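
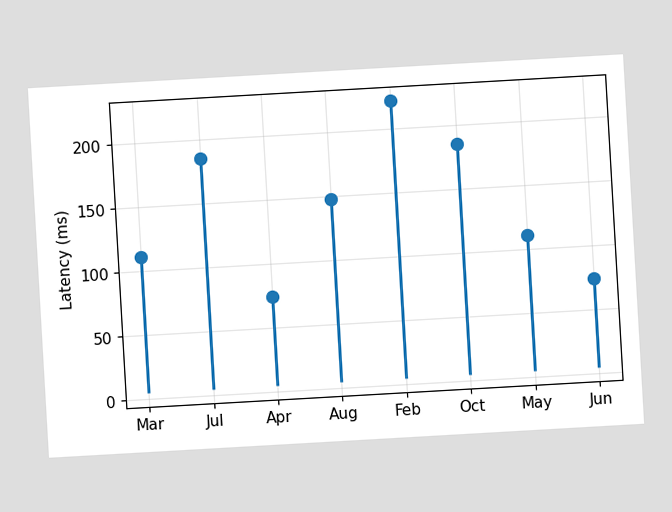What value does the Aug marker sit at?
The chart is tilted about 3° counter-clockwise. The Aug marker sits at 148ms.

148ms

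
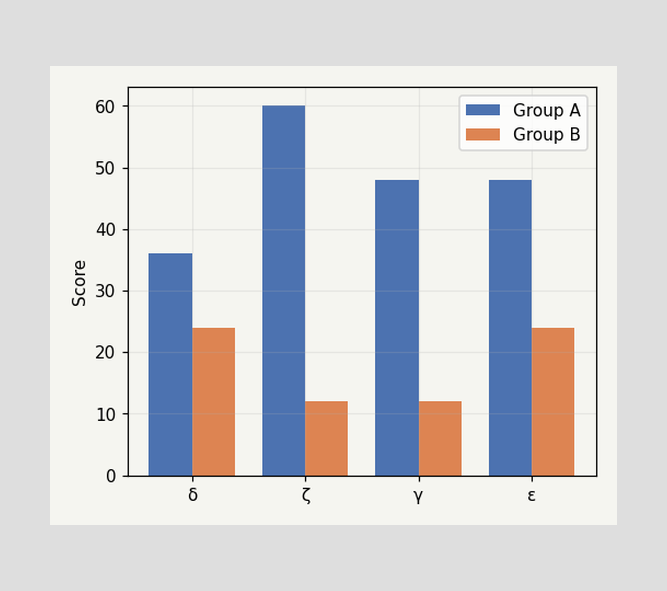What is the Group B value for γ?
The Group B bar at γ reaches 12 on the y-axis.

12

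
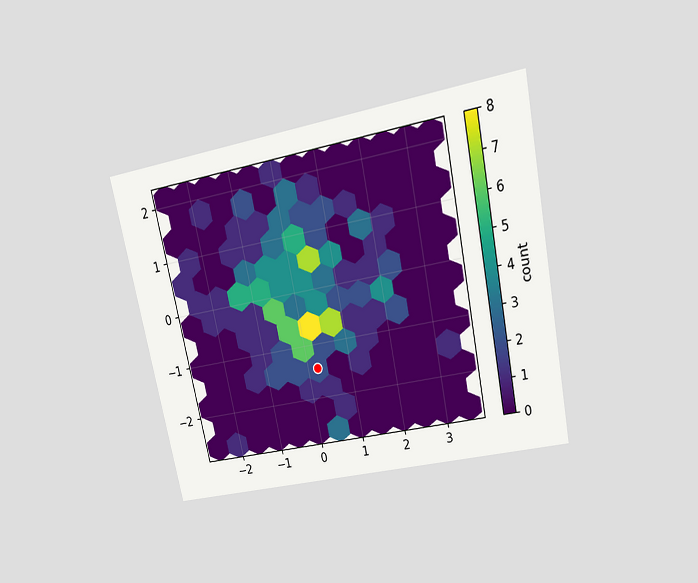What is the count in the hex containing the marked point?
2

The chart is tilted about 12° counter-clockwise and viewed at a slight angle. The marked hex reads 2 on the colorbar.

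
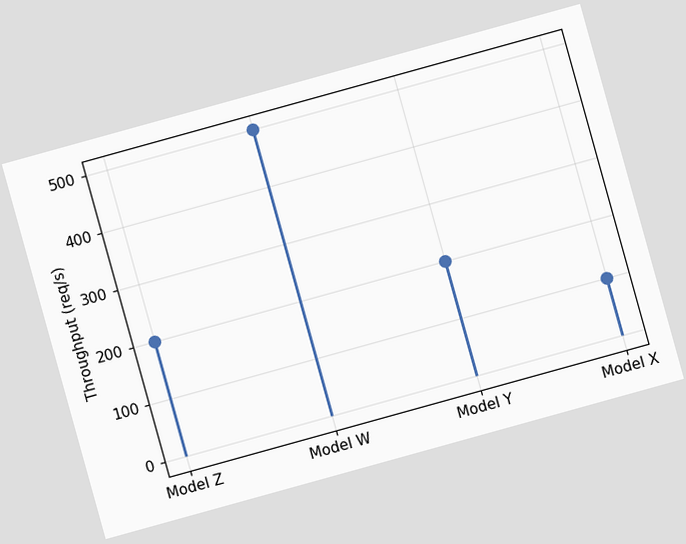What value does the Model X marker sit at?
100req/s

The chart is tilted about 15° counter-clockwise. The Model X marker sits at 100req/s.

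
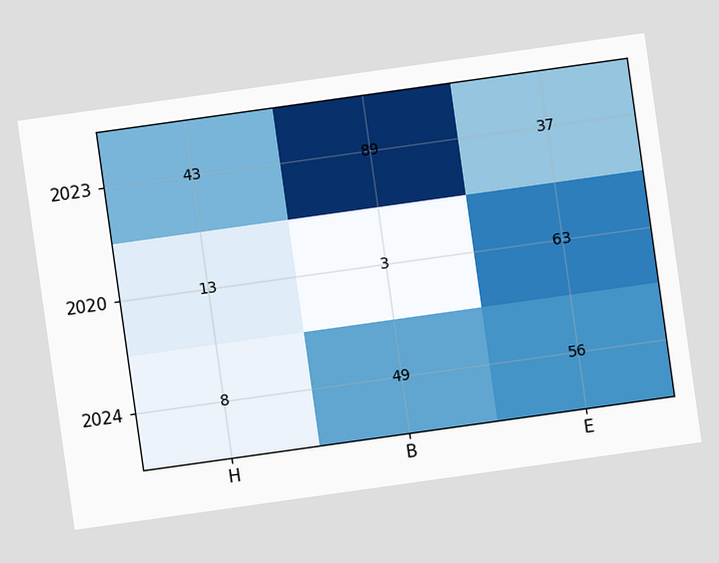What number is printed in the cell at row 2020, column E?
The chart is tilted about 8° counter-clockwise. The (2020, E) cell reads 63.

63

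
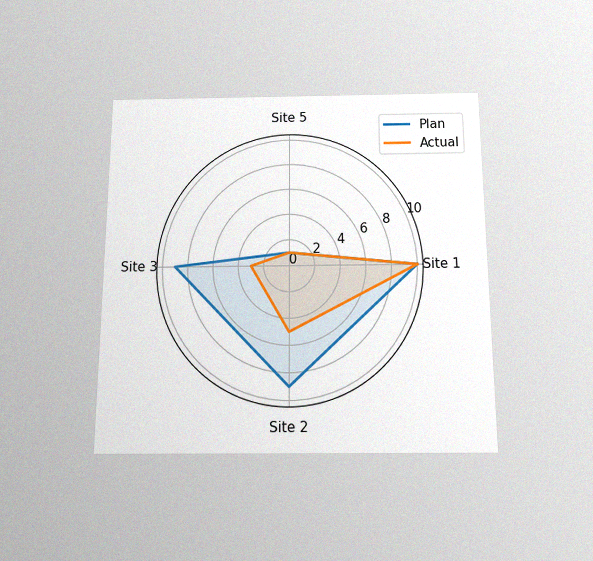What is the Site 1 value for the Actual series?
10

The chart is viewed slightly from below, with some photo noise. On the Site 1 axis, Actual reaches 10.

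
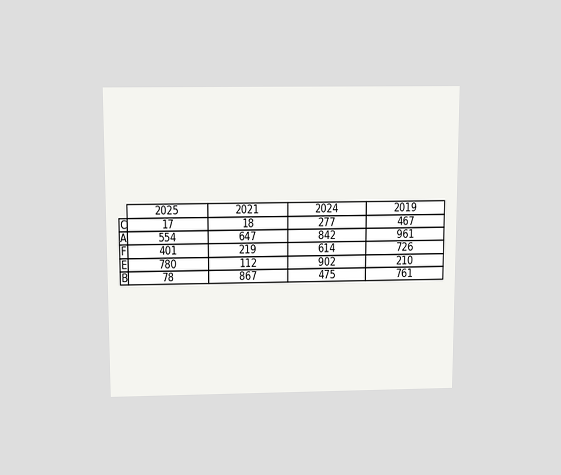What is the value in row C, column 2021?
The chart is viewed slightly from above. The (C, 2021) cell reads 18.

18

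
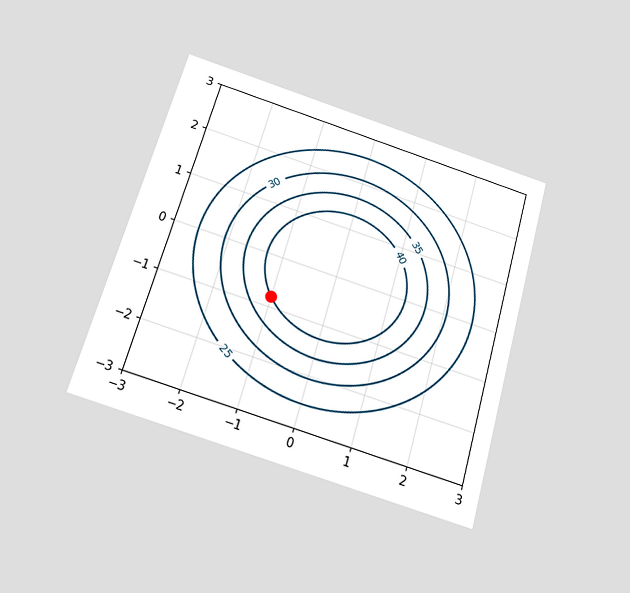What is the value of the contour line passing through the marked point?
40

The chart is tilted about 16° clockwise and viewed slightly from below. The marked point sits on the contour labelled 40.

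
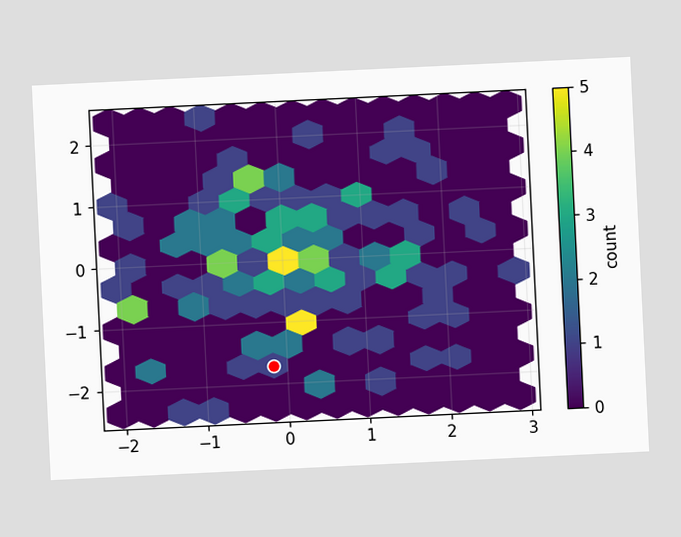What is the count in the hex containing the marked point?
1

The chart is tilted about 3° counter-clockwise. The marked hex reads 1 on the colorbar.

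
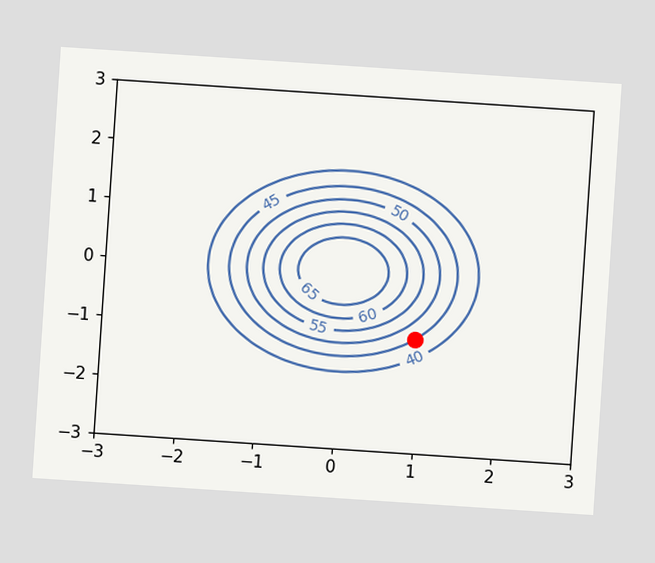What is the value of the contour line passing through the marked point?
The chart is tilted about 4° clockwise. The marked point sits on the contour labelled 45.

45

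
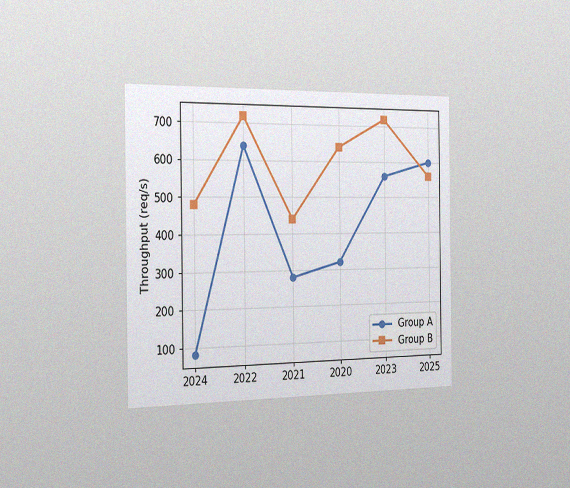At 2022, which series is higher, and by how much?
Group B, by 80req/s

The chart is viewed slightly from the left, with some photo noise. At 2022, Group B sits above the other line by 80req/s.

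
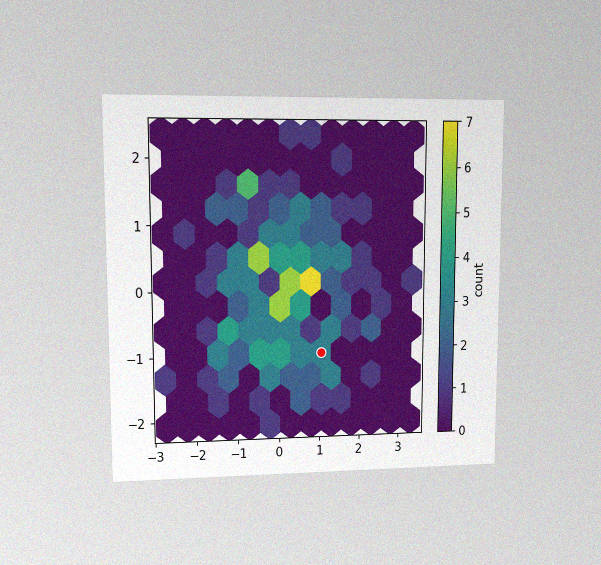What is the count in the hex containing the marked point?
3

The chart is viewed at a slight angle, with some photo noise. The marked hex reads 3 on the colorbar.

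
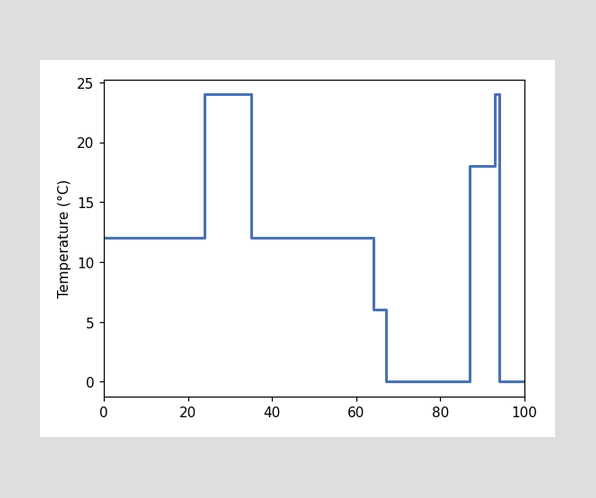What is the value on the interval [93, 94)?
24°C

On [93, 94) the step sits at 24°C.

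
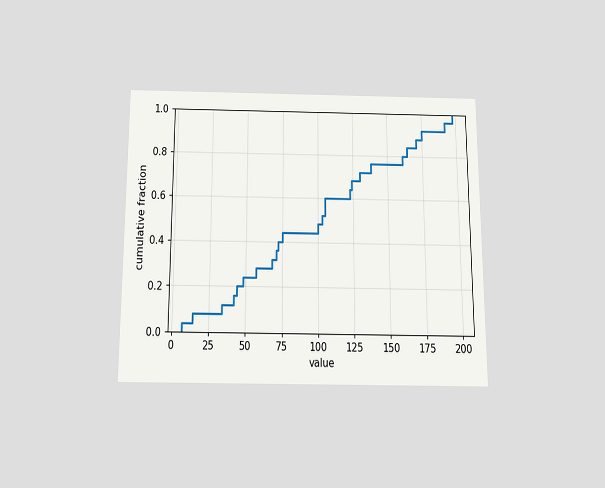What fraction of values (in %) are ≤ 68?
32%

The chart is viewed slightly from below. At x=68 the ECDF step is at 32%.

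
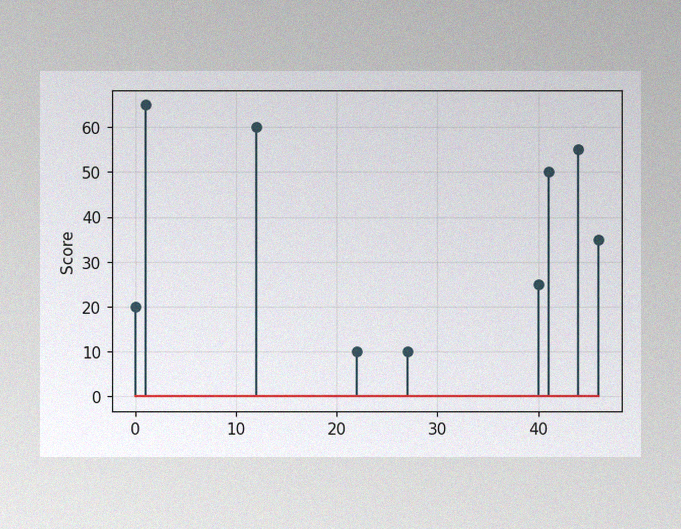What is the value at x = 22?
The image has some photo noise and uneven lighting. The stem at x=22 reaches 10.

10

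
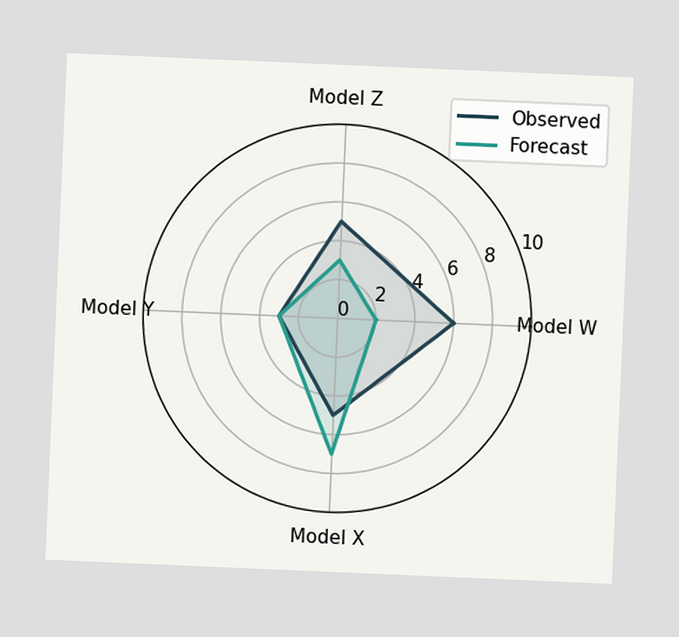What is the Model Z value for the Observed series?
The chart is tilted about 2° clockwise. On the Model Z axis, Observed reaches 5.

5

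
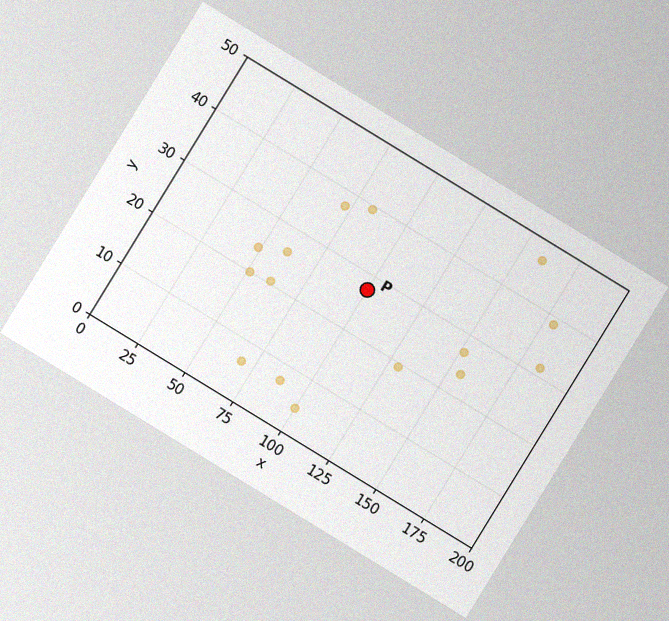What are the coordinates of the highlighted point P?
The chart is tilted about 31° clockwise, with some photo noise. Following the gridlines from P to each axis, P sits at (100, 27.5).

(100, 27.5)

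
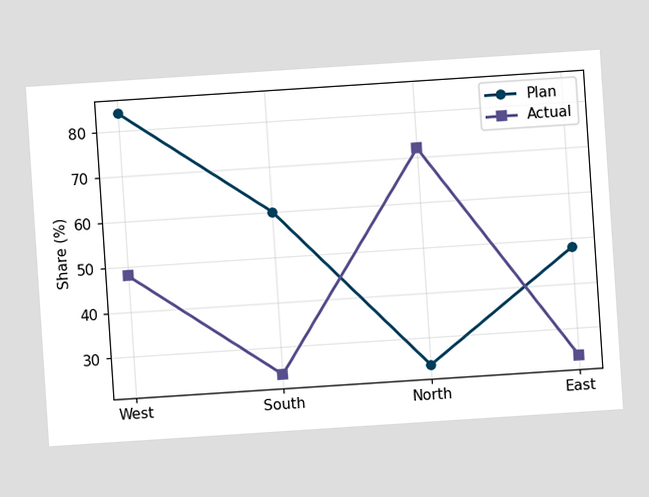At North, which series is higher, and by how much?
The chart is tilted about 4° counter-clockwise. At North, Actual sits above the other line by 48%.

Actual, by 48%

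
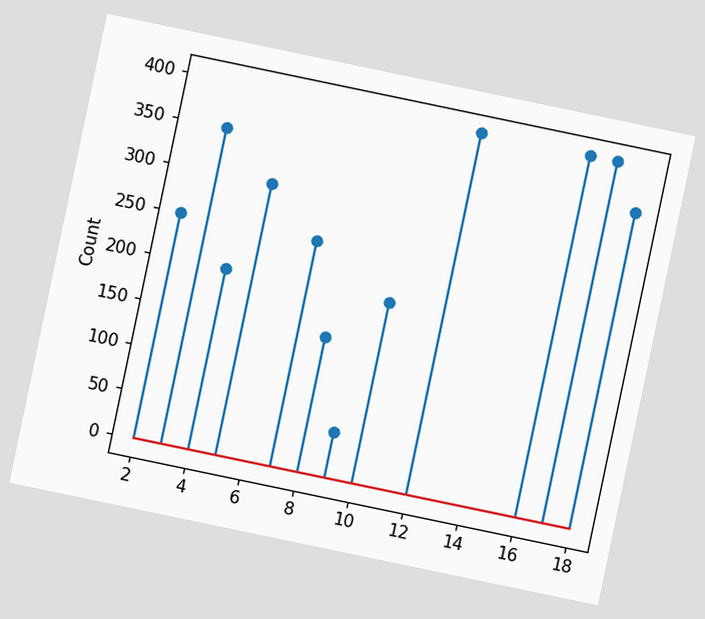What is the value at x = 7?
250

The chart is tilted about 12° clockwise. The stem at x=7 reaches 250.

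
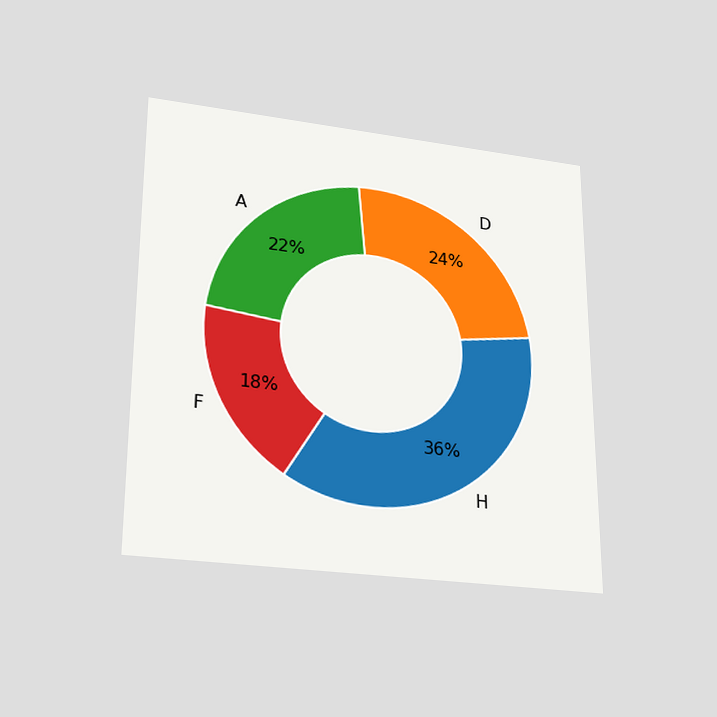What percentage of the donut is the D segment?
The chart is viewed slightly from below. The D segment takes up 24% of the ring.

24%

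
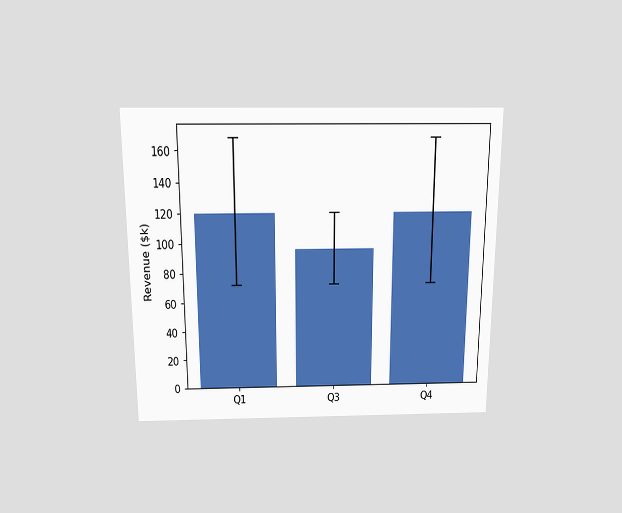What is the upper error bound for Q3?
The chart is viewed slightly from above. The Q3 bar's upper whisker reaches $120k.

$120k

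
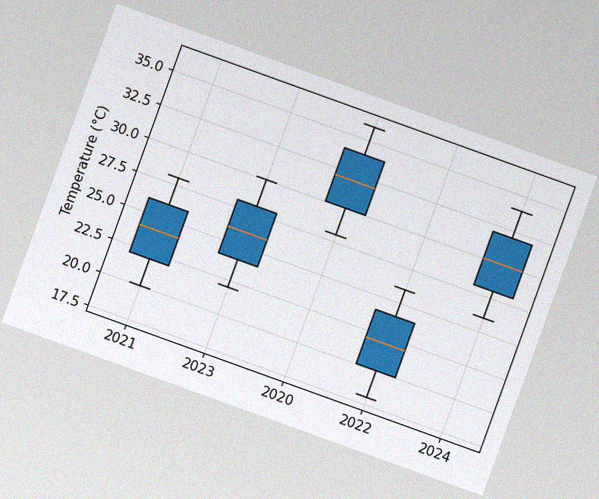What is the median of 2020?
The chart is tilted about 20° clockwise, with some photo noise. The median line in the 2020 box sits at 32°C.

32°C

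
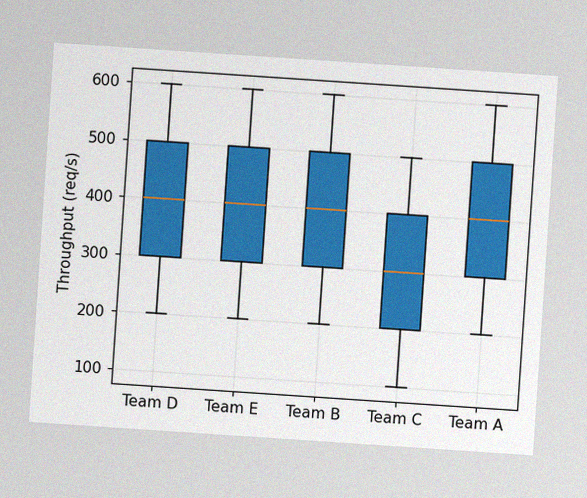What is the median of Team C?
The chart is tilted about 4° clockwise, with some photo noise. The median line in the Team C box sits at 300req/s.

300req/s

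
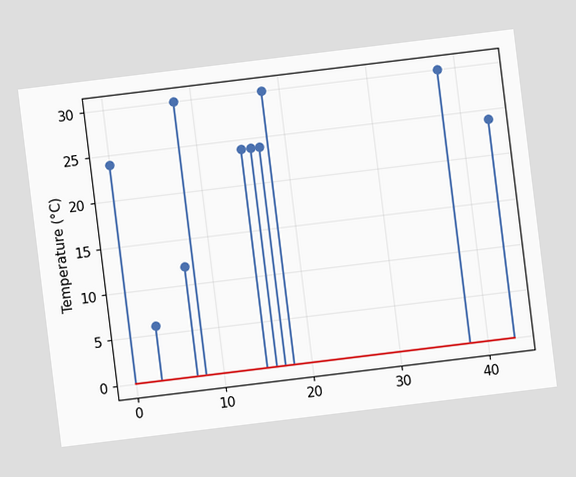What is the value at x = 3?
6°C

The chart is tilted about 7° counter-clockwise. The stem at x=3 reaches 6°C.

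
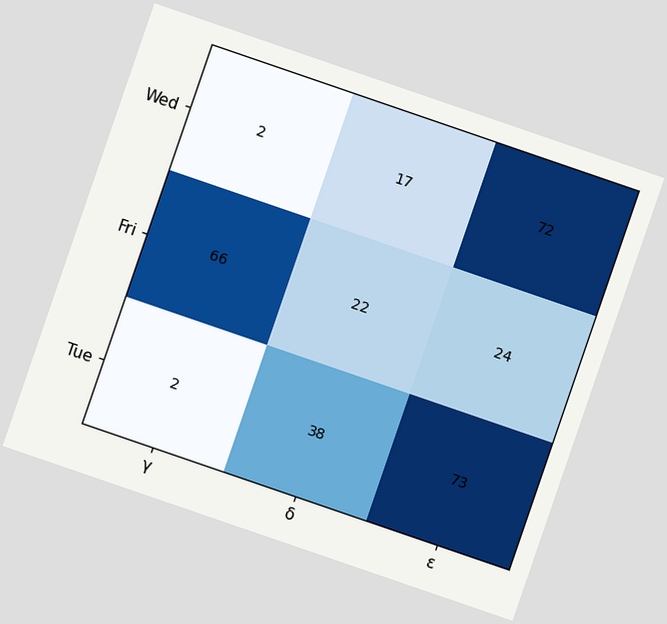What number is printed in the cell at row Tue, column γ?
2

The chart is tilted about 19° clockwise. The (Tue, γ) cell reads 2.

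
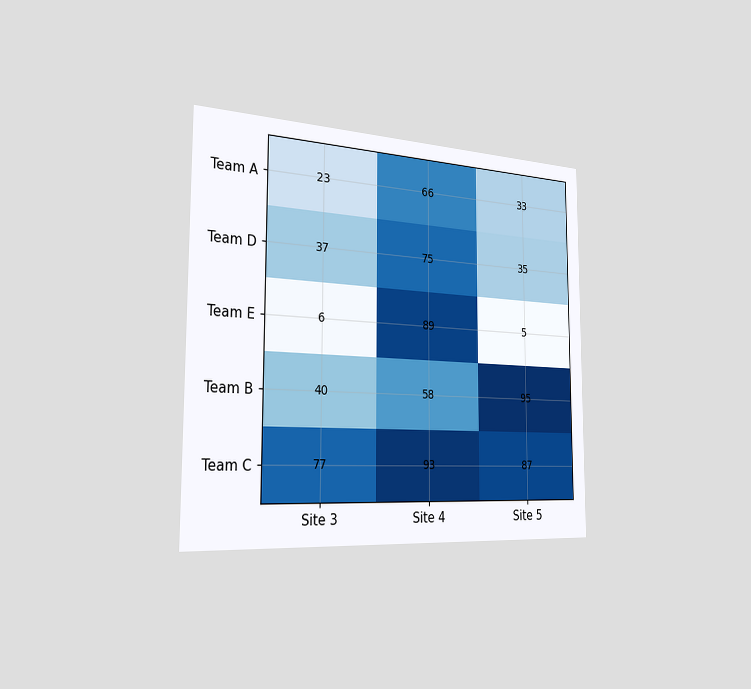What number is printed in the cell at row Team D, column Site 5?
35

The chart is viewed slightly from the left. The (Team D, Site 5) cell reads 35.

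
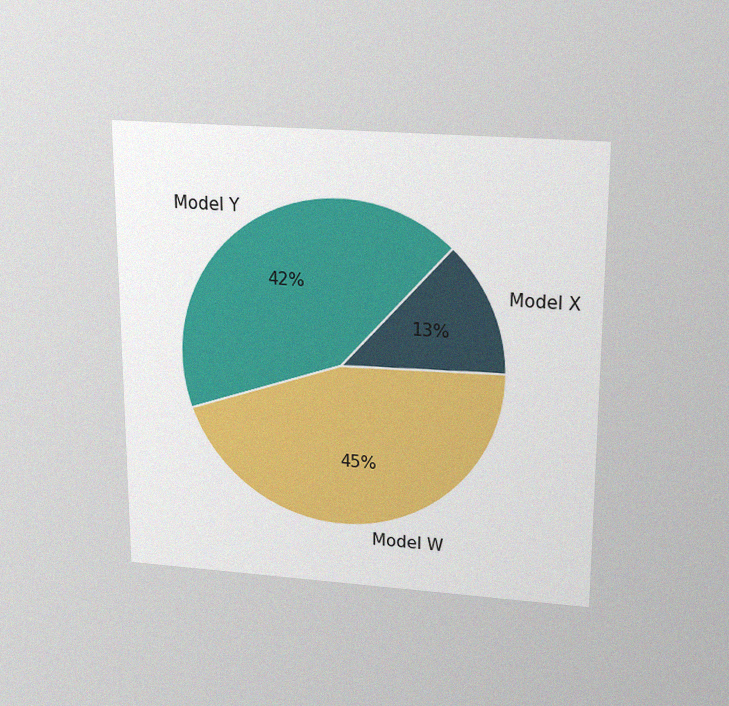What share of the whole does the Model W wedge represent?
The chart is viewed slightly from above, with some photo noise. The Model W slice takes up 45% of the pie.

45%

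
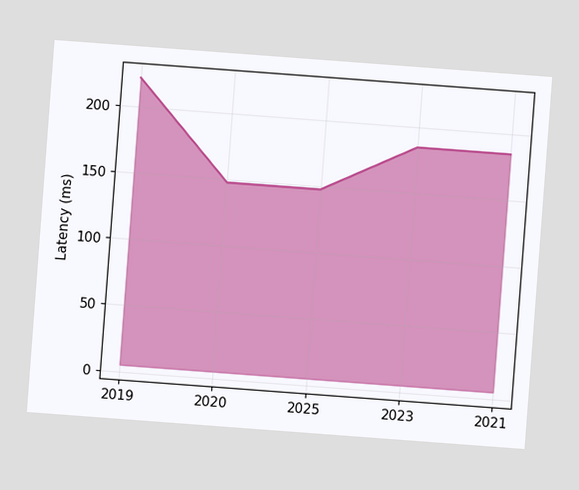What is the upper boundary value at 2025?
The chart is tilted about 4° clockwise. At 2025 the upper boundary is at 148ms.

148ms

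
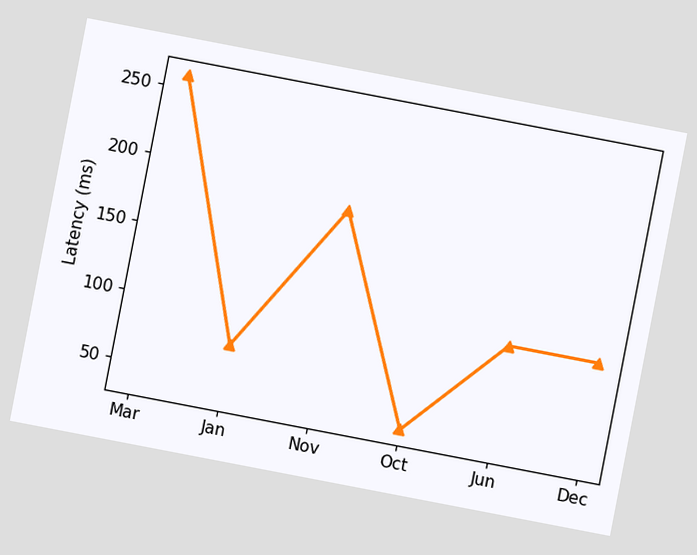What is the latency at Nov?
185ms

The chart is tilted about 11° clockwise. At Nov, the line is at 185ms.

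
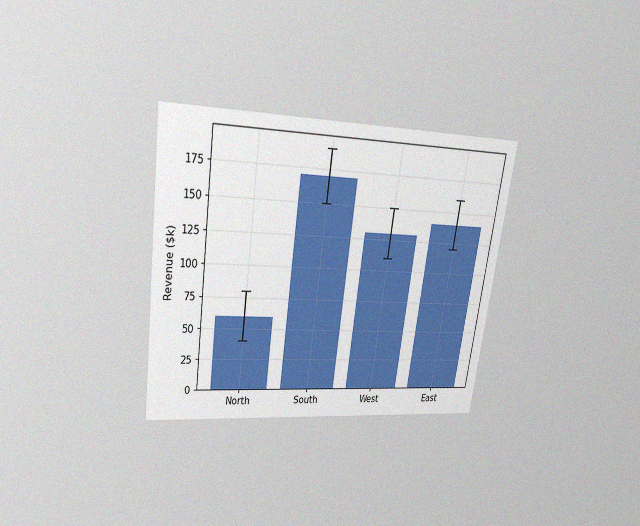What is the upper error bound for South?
$190k

The chart is tilted about 8° clockwise and viewed slightly from above, with some photo noise. The South bar's upper whisker reaches $190k.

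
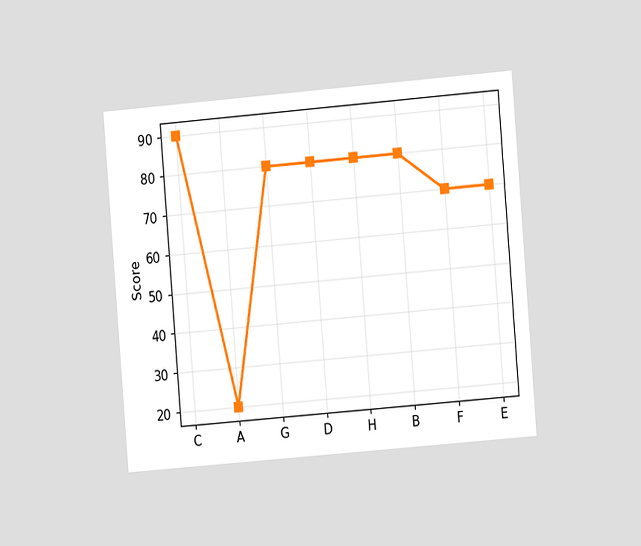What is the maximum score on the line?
90

The chart is tilted about 5° counter-clockwise and viewed slightly from the right. The highest point is at C, and reading across to the y-axis gives 90.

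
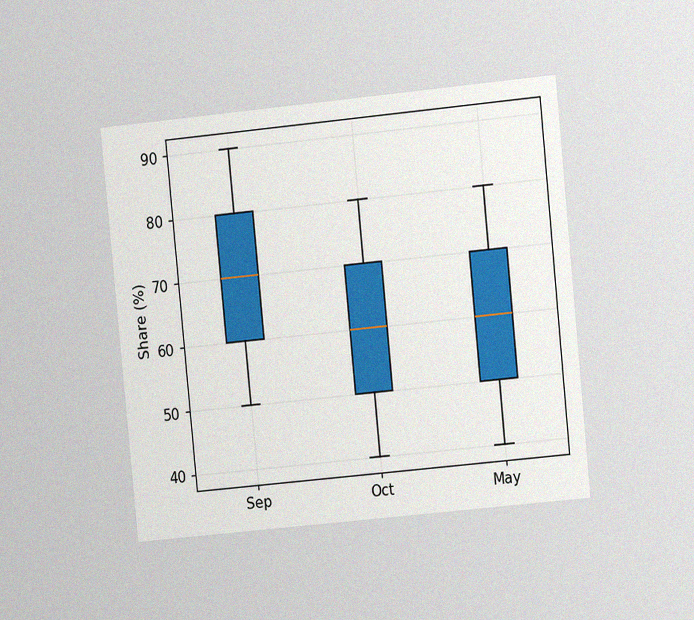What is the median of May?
60%

The chart is tilted about 6° counter-clockwise and viewed at a slight angle, with some photo noise. The median line in the May box sits at 60%.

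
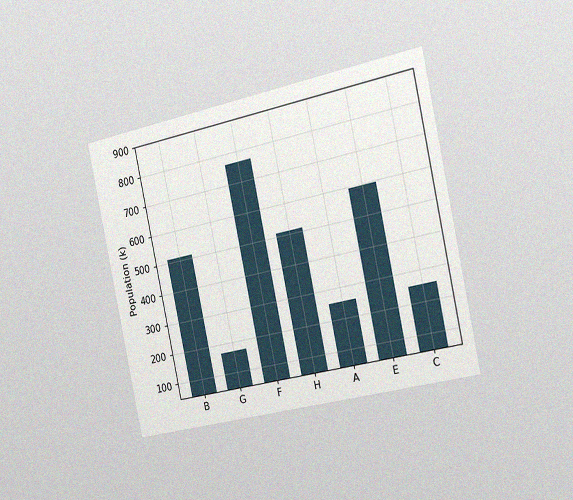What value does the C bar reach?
The chart is tilted about 12° counter-clockwise and viewed slightly from the right, with some photo noise. Reading along the chart's y-axis, the C bar reaches 255k.

255k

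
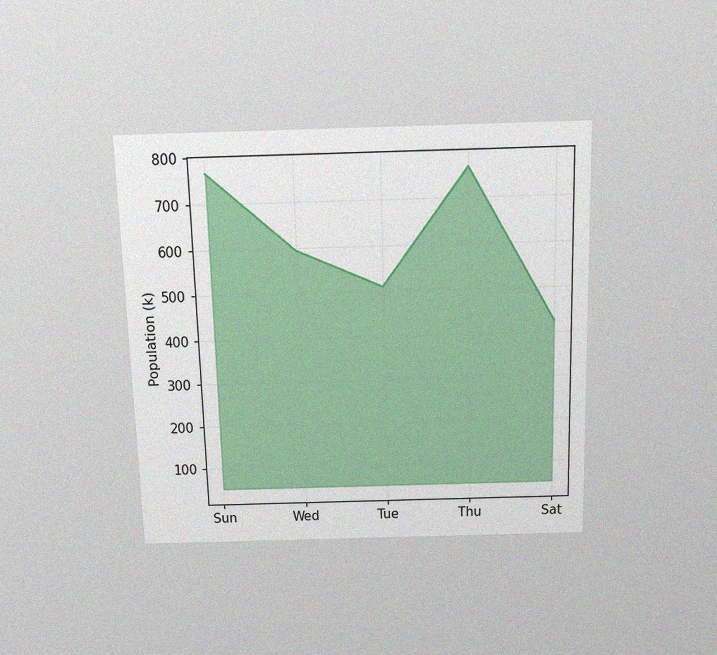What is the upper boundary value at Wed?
595k

The chart is viewed slightly from above, with some photo noise. At Wed the upper boundary is at 595k.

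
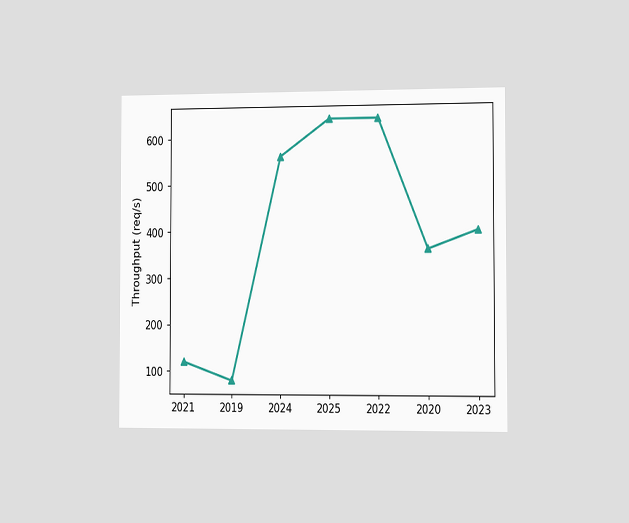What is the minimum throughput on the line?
80req/s

The chart is viewed slightly from the right. The lowest point is at 2019, and reading across to the y-axis gives 80req/s.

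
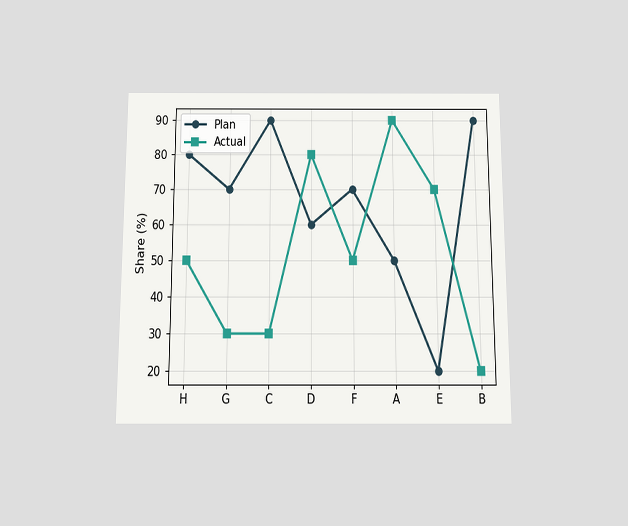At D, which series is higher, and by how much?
The chart is viewed slightly from below. At D, Actual sits above the other line by 20%.

Actual, by 20%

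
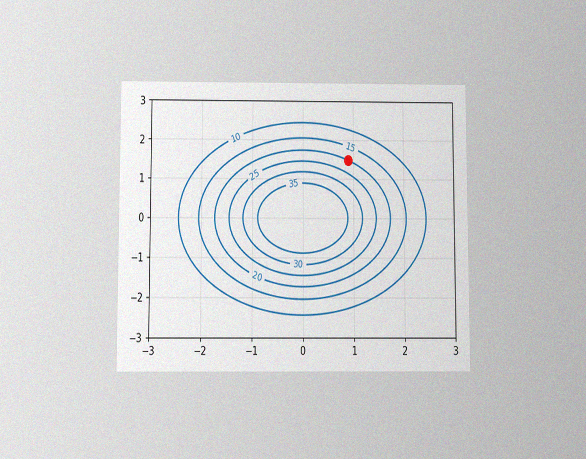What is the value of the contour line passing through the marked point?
The chart is viewed slightly from below, with some photo noise. The marked point sits on the contour labelled 20.

20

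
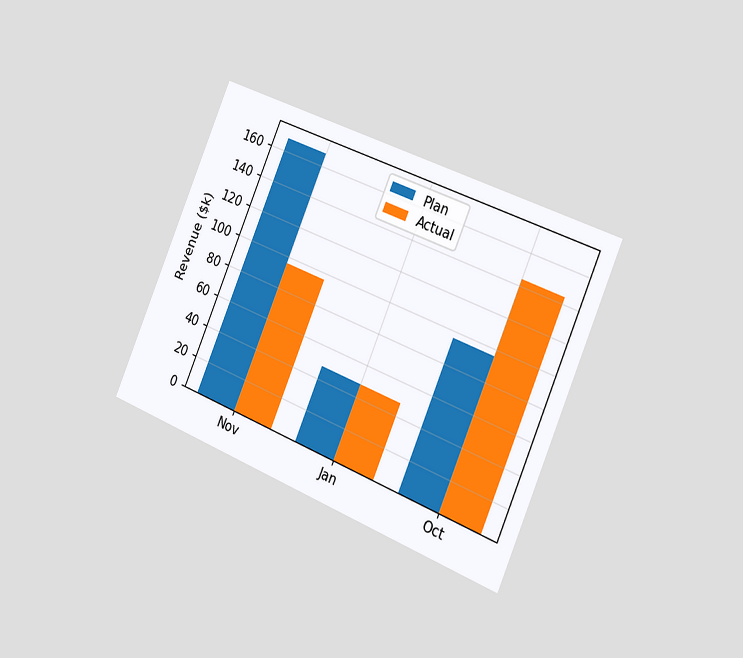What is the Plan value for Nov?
The chart is tilted about 23° clockwise and viewed slightly from the right. The Plan bar at Nov reaches $168k on the y-axis.

$168k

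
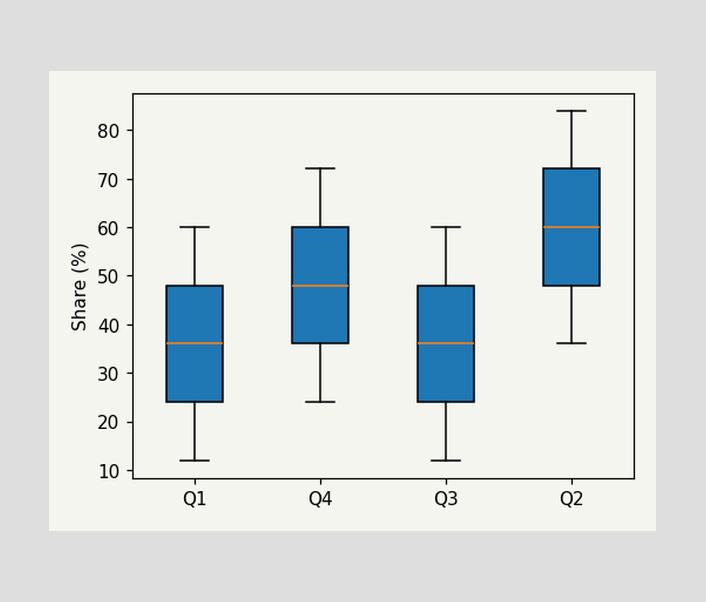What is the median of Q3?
The median line in the Q3 box sits at 36%.

36%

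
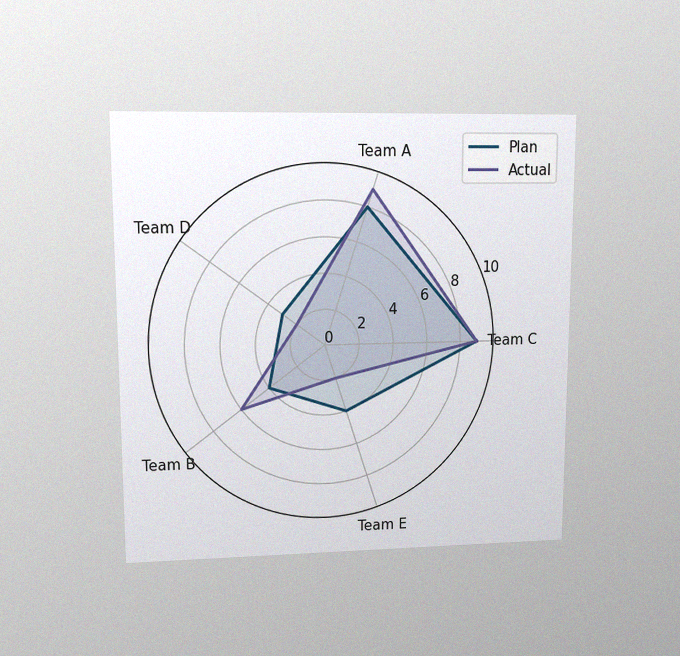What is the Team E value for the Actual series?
The chart is viewed at a slight angle, with some photo noise. On the Team E axis, Actual reaches 2.

2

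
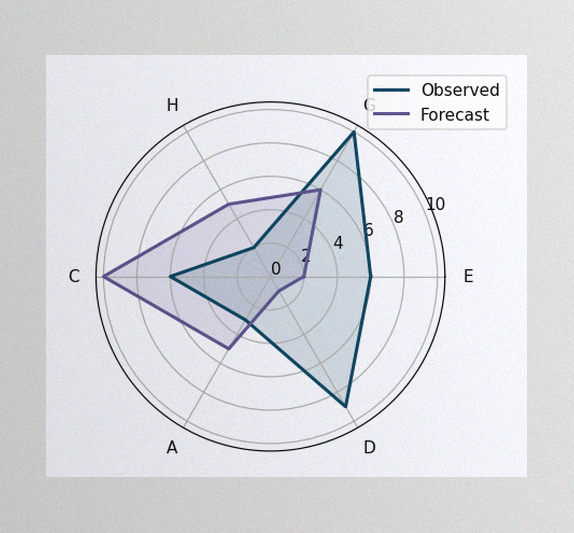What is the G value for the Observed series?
10

The image has some photo noise and uneven lighting. On the G axis, Observed reaches 10.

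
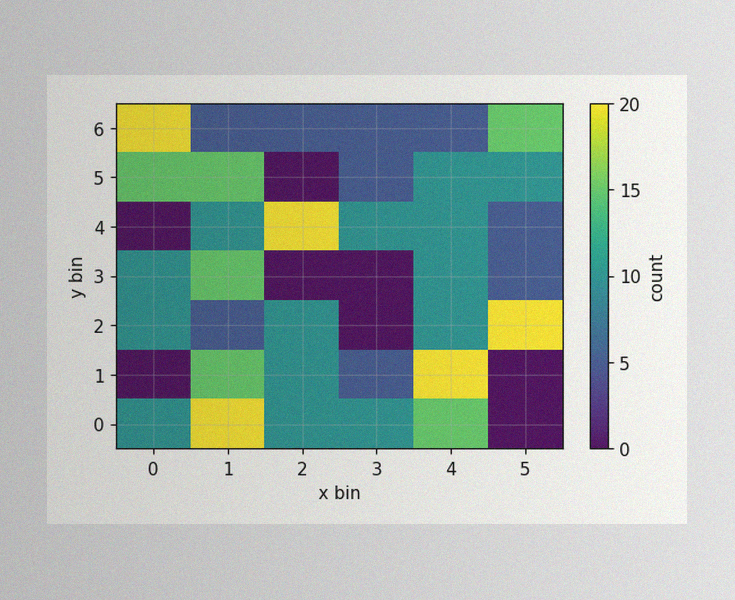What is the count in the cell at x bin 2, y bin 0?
The image has some photo noise and uneven lighting. Matching the cell (2, 0) against the colorbar gives 10.

10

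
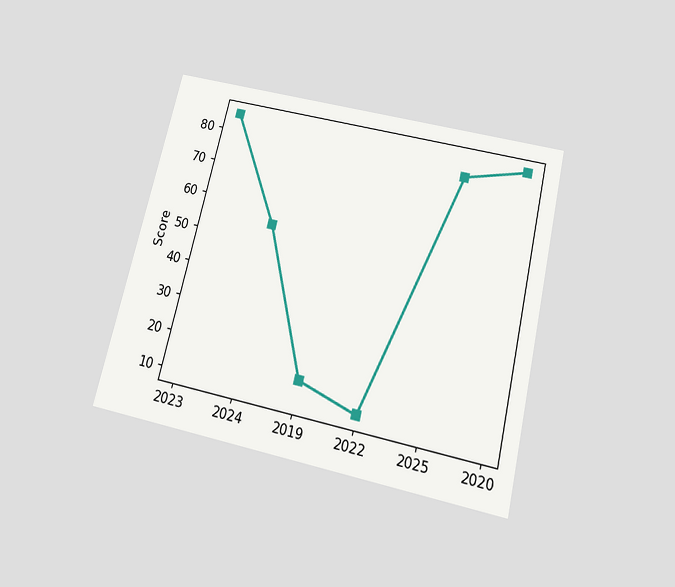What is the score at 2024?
The chart is tilted about 13° clockwise and viewed slightly from below. At 2024, the line is at 55.

55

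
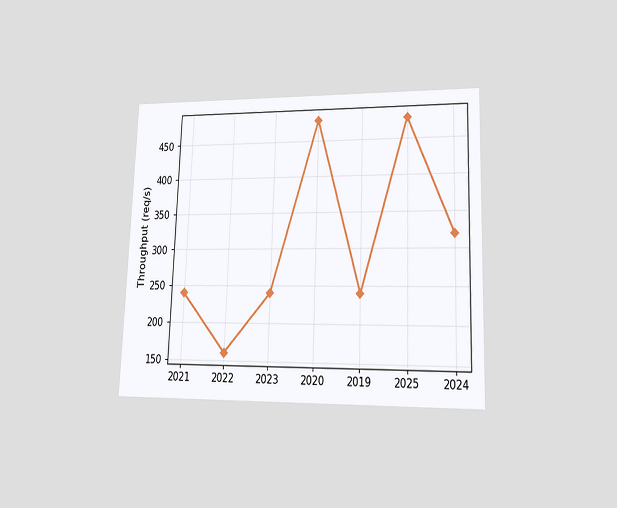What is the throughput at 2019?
The chart is viewed at a slight angle. At 2019, the line is at 240req/s.

240req/s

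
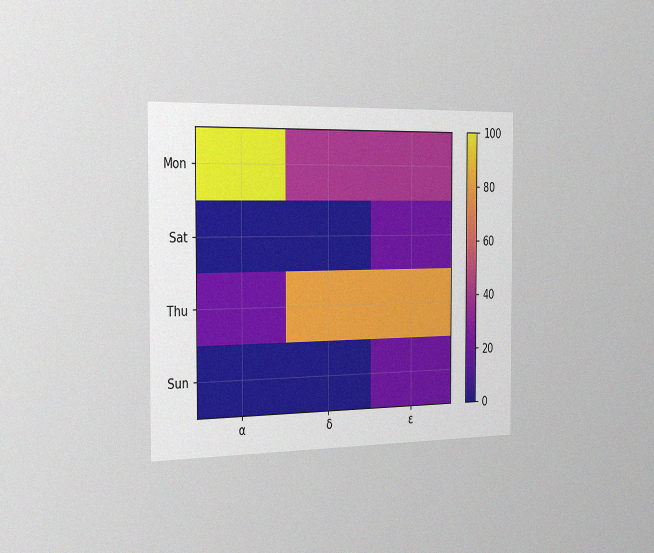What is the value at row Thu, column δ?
The chart is viewed slightly from the left, with some photo noise. Matching cell (Thu, δ) against the colorbar gives 80.

80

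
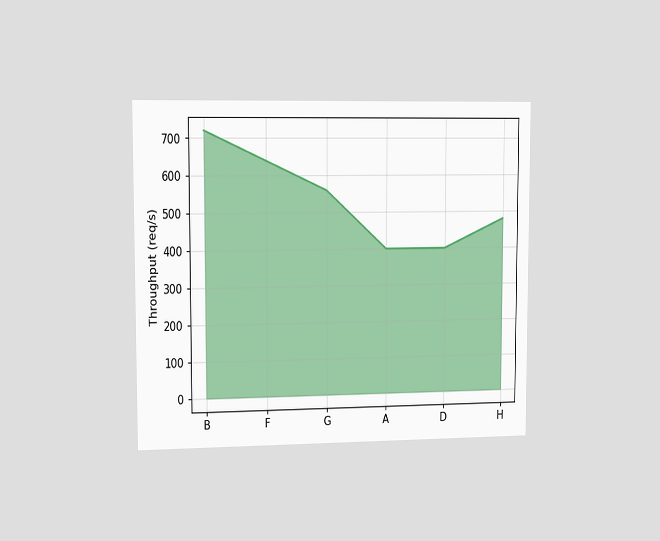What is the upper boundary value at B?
The chart is viewed slightly from the left. At B the upper boundary is at 720req/s.

720req/s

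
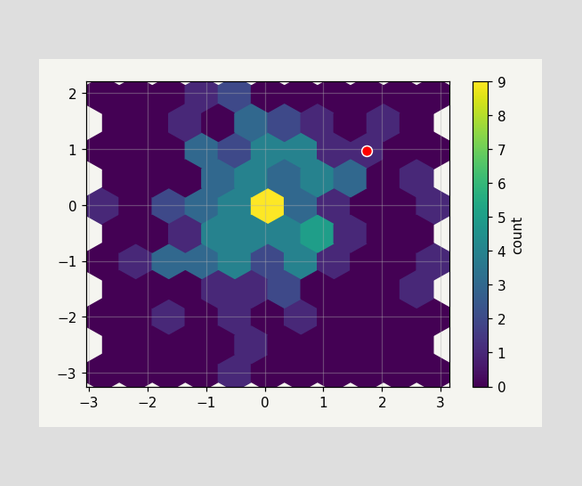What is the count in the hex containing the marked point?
The marked hex reads 1 on the colorbar.

1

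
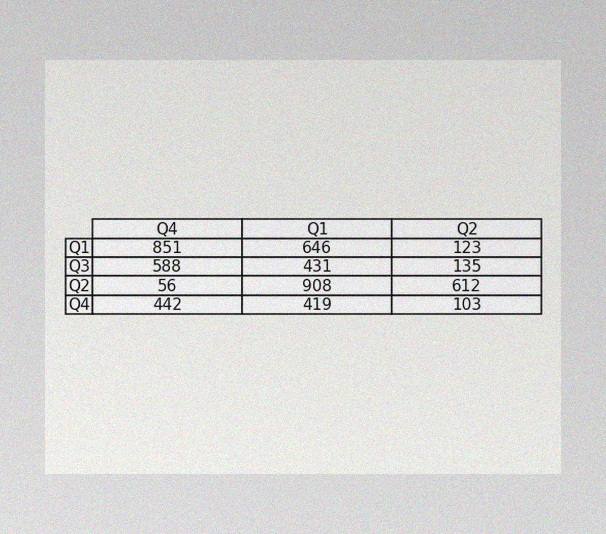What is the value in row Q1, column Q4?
The image has some photo noise and uneven lighting. The (Q1, Q4) cell reads 851.

851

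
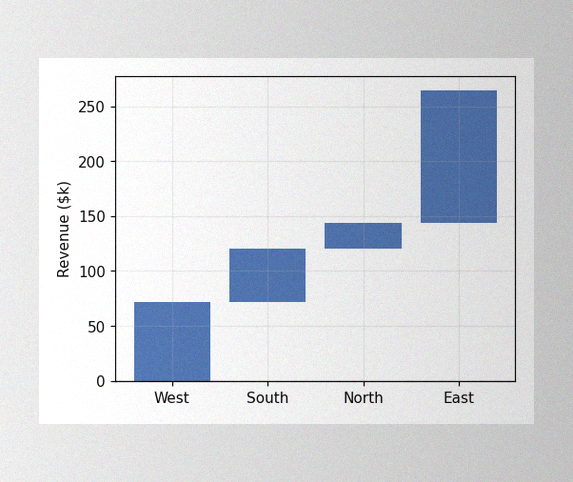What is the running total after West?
The image has some photo noise and uneven lighting. After West the running total reaches $72k.

$72k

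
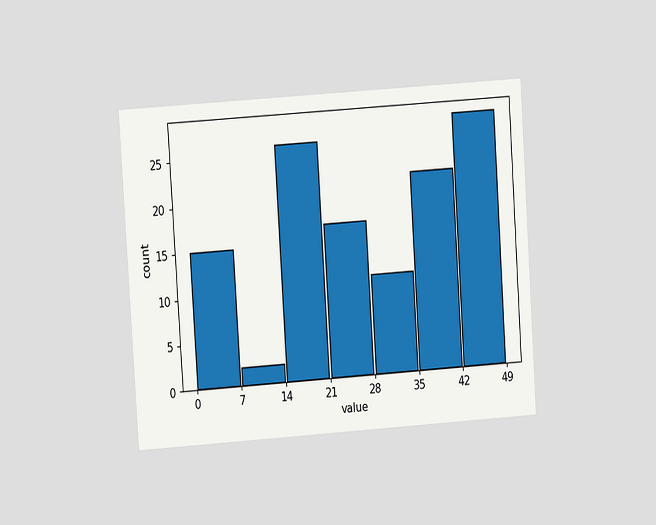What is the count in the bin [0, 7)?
15

The chart is tilted about 4° counter-clockwise and viewed at a slight angle. The [0, 7) bin has height 15.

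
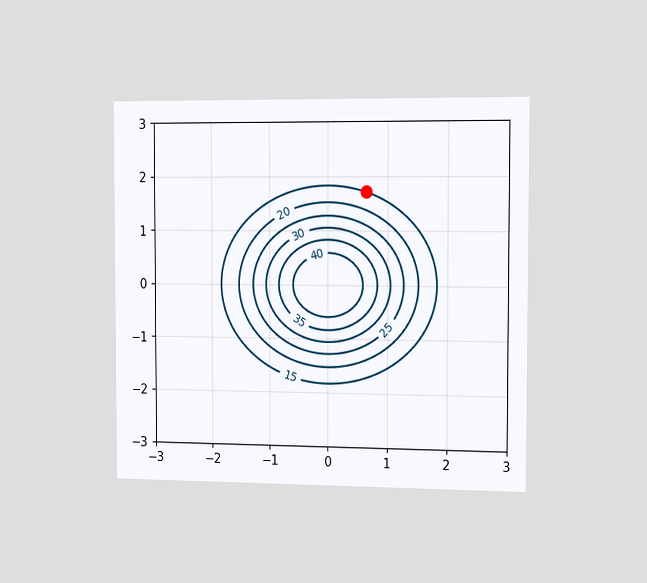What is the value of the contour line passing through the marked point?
The chart is viewed slightly from the right. The marked point sits on the contour labelled 15.

15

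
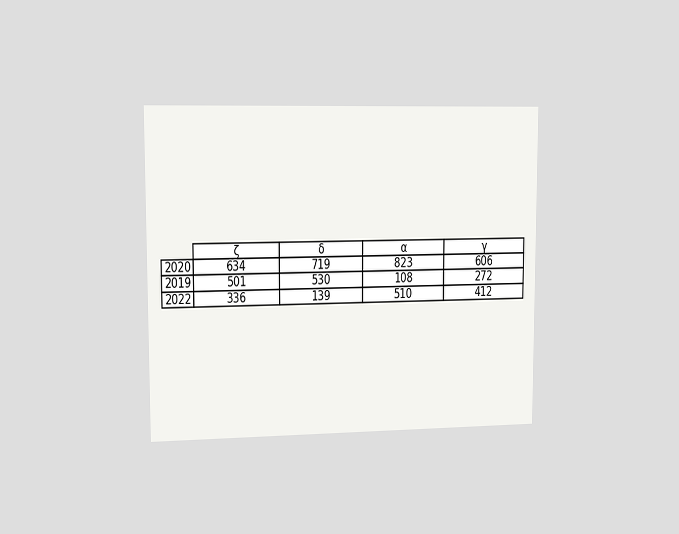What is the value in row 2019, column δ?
The chart is viewed slightly from the left. The (2019, δ) cell reads 530.

530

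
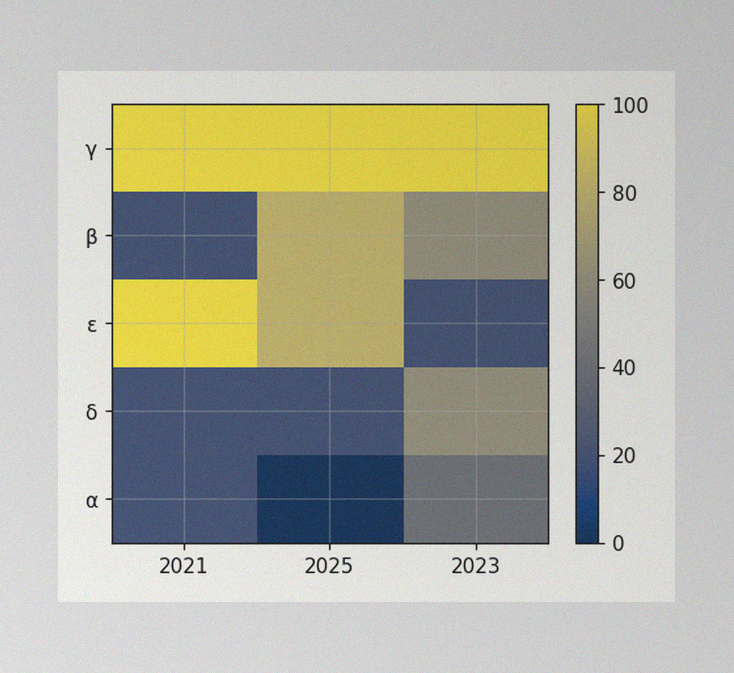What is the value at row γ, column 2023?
100

The image has some photo noise and uneven lighting. Matching cell (γ, 2023) against the colorbar gives 100.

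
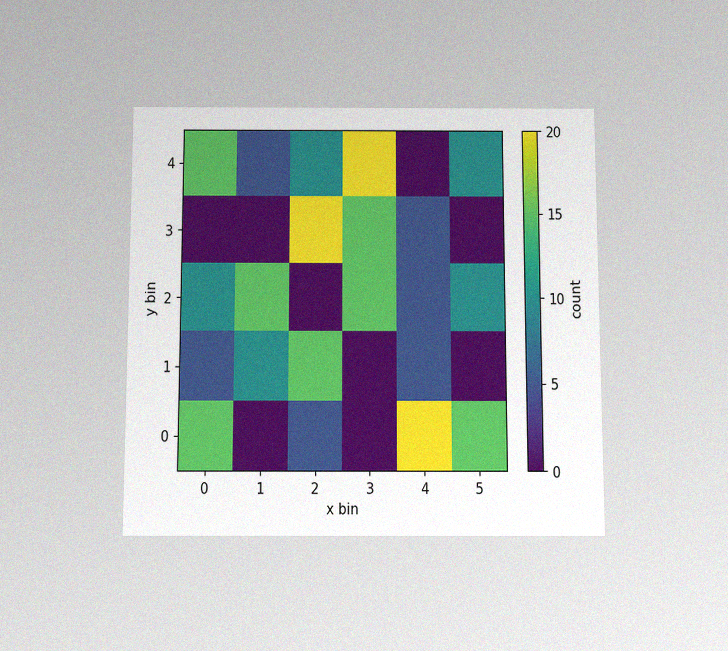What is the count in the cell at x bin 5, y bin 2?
The chart is viewed slightly from below, with some photo noise. Matching the cell (5, 2) against the colorbar gives 10.

10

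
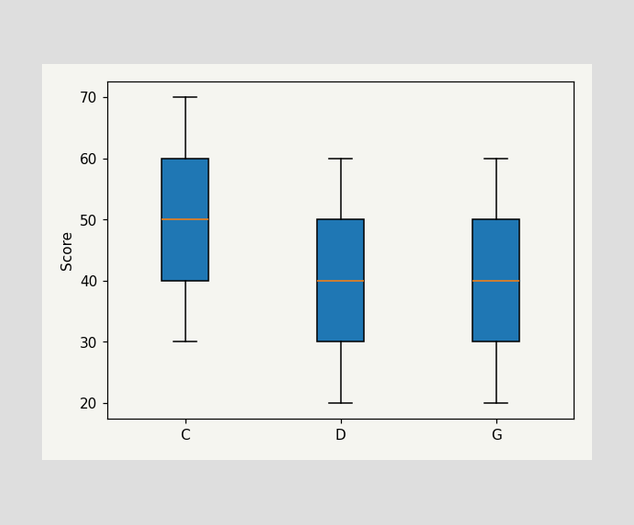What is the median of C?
The median line in the C box sits at 50.

50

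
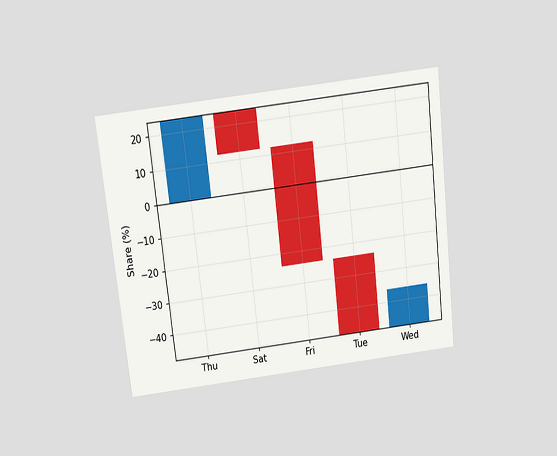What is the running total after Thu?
The chart is tilted about 6° counter-clockwise and viewed slightly from above. After Thu the running total reaches 24%.

24%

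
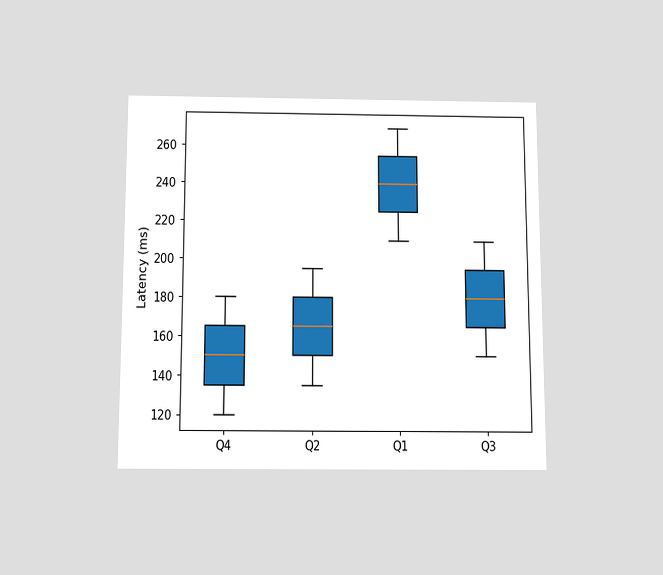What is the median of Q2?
165ms

The chart is viewed slightly from below. The median line in the Q2 box sits at 165ms.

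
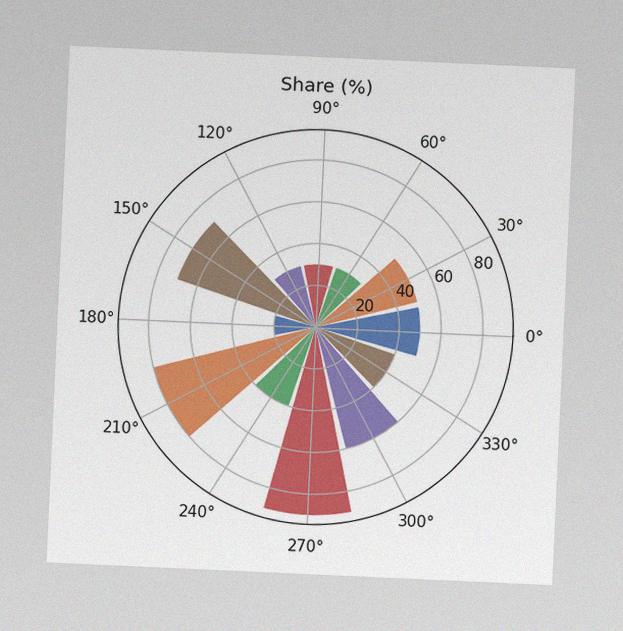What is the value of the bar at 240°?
40%

The chart is tilted about 3° clockwise, with some photo noise. The bar at 240° reaches 40% on the radial axis.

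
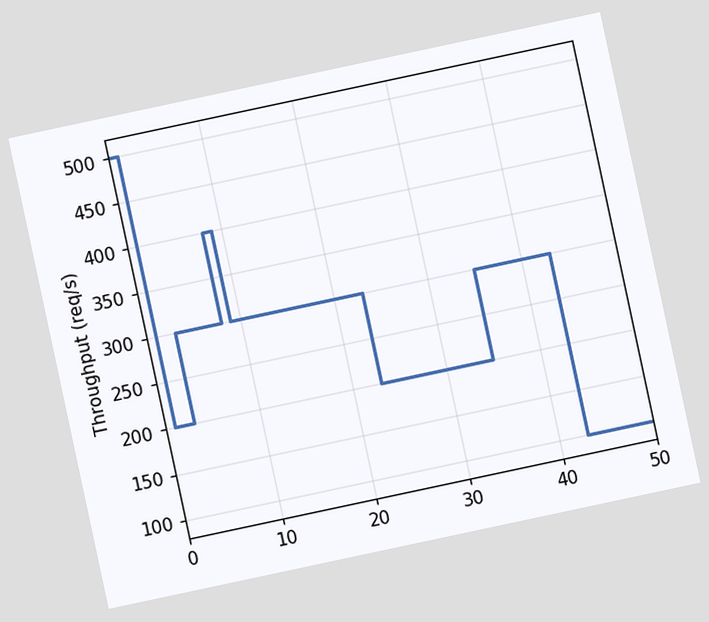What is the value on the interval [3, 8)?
The chart is tilted about 12° counter-clockwise. On [3, 8) the step sits at 300req/s.

300req/s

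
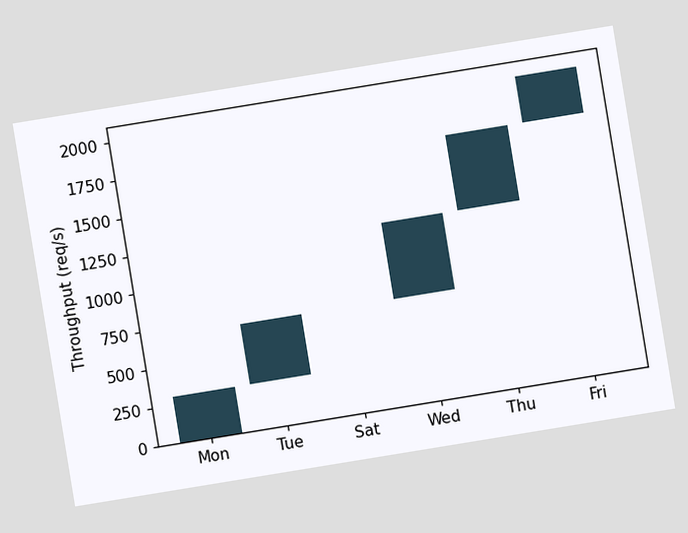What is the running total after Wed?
1200req/s

The chart is tilted about 9° counter-clockwise. After Wed the running total reaches 1200req/s.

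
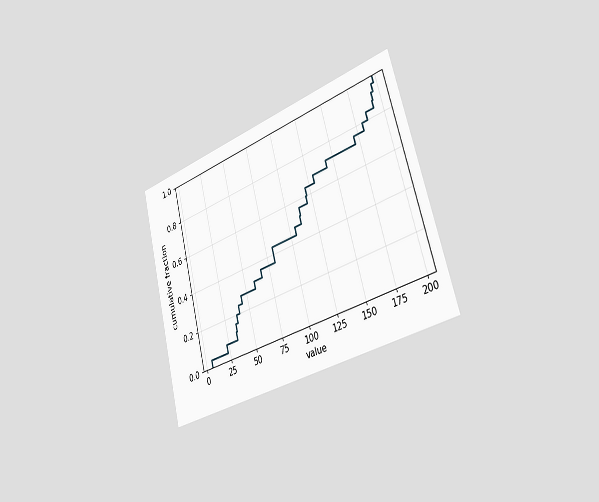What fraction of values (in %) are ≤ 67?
The chart is tilted about 15° counter-clockwise and viewed slightly from the right. At x=67 the ECDF step is at 36%.

36%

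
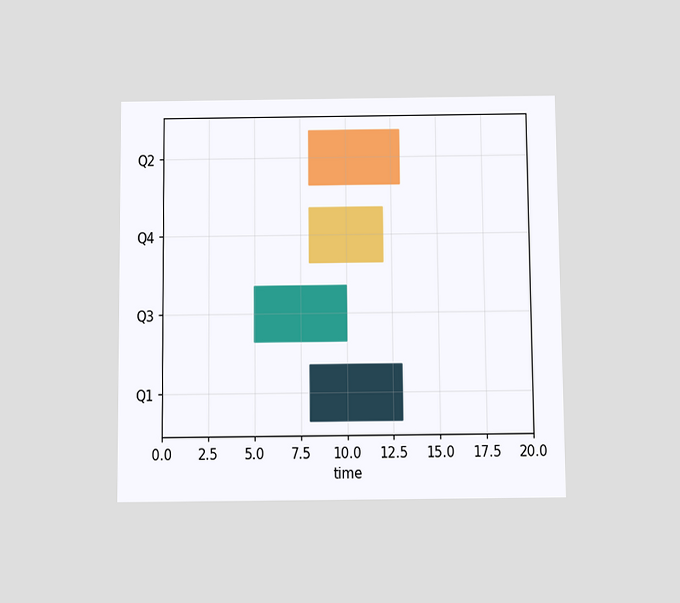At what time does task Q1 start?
8

The chart is viewed slightly from below. The Q1 bar begins at t=8.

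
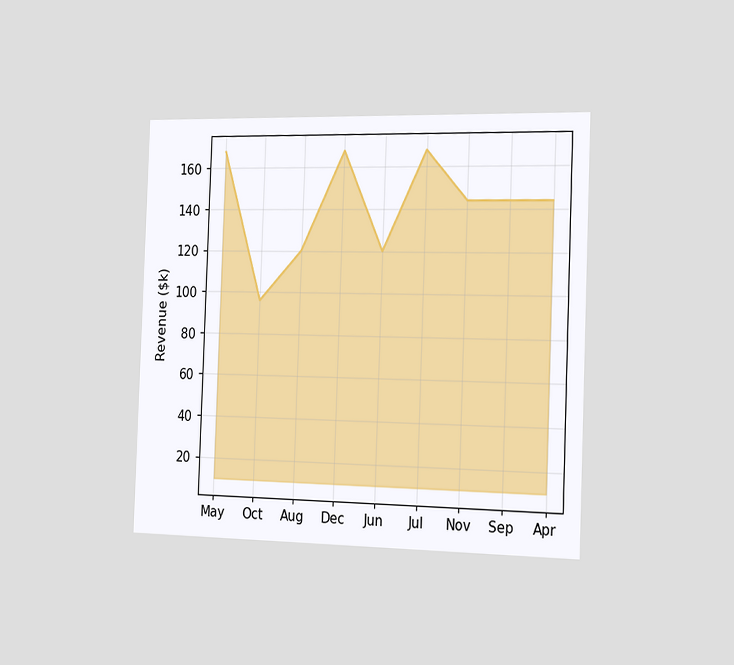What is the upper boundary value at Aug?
$120k

The chart is tilted about 2° clockwise and viewed slightly from the right. At Aug the upper boundary is at $120k.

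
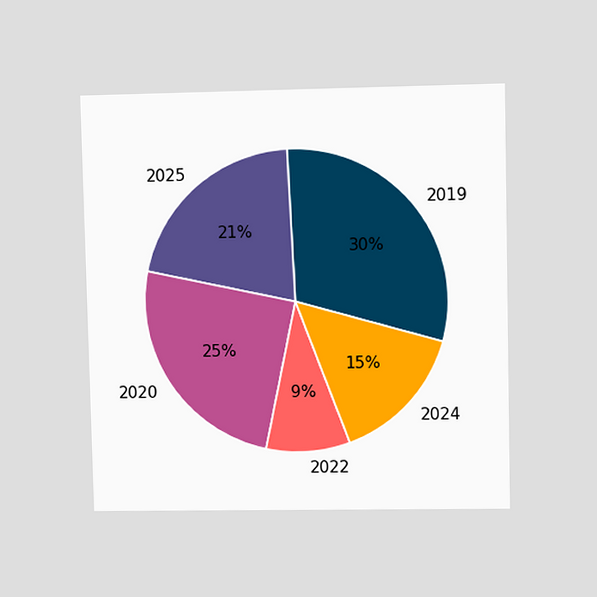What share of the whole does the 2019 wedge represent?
The chart is viewed at a slight angle. The 2019 slice takes up 30% of the pie.

30%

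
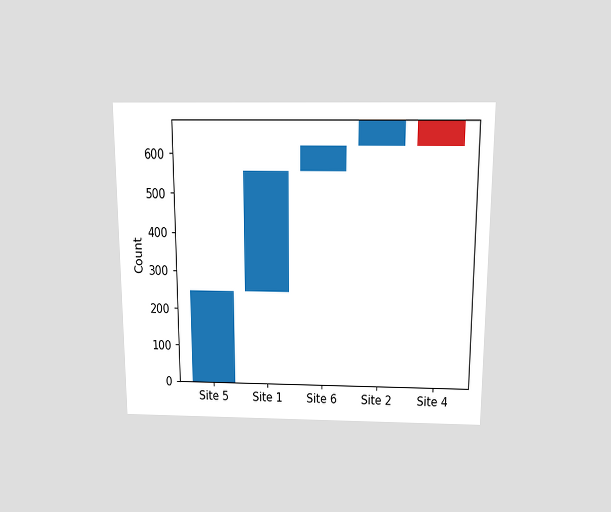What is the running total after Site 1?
558

The chart is viewed slightly from above. After Site 1 the running total reaches 558.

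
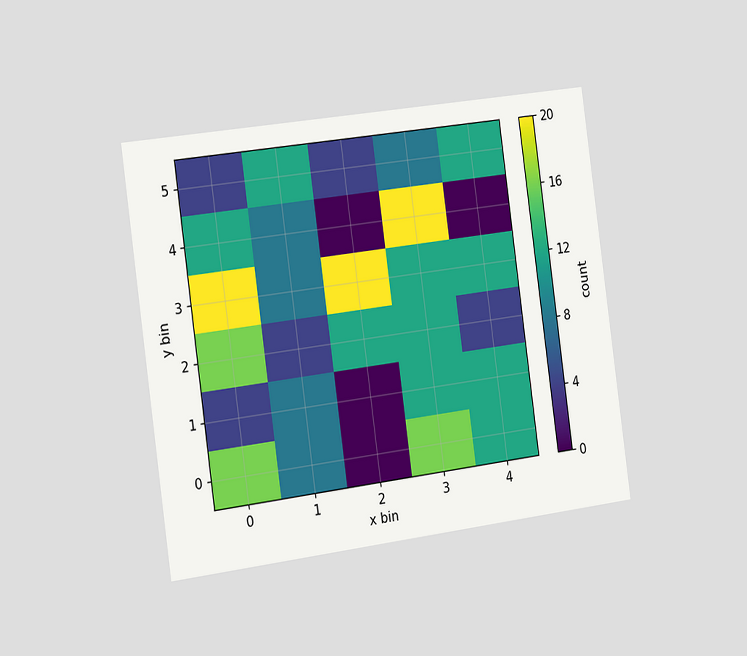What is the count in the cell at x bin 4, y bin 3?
The chart is tilted about 8° counter-clockwise and viewed slightly from the left. Matching the cell (4, 3) against the colorbar gives 12.

12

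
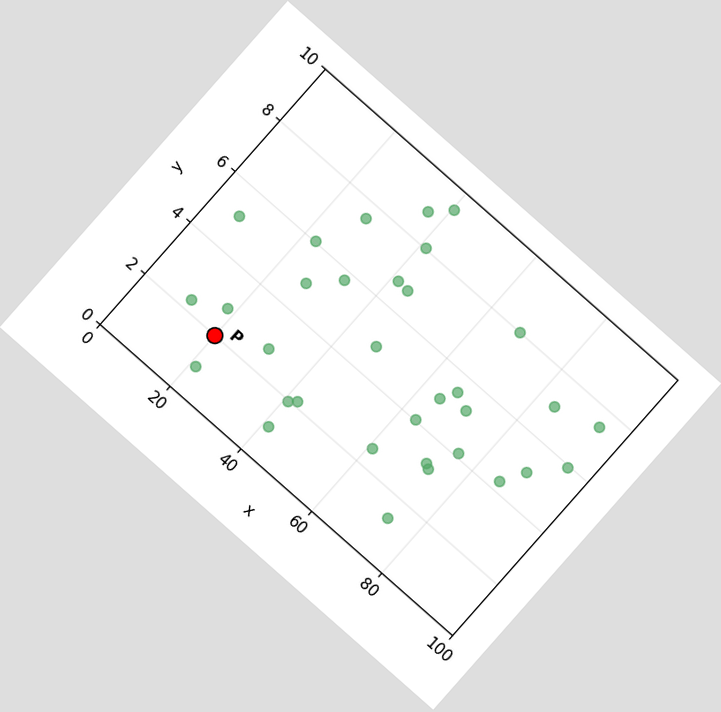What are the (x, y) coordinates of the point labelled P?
(20, 2)

The chart is tilted about 41° clockwise. Following the gridlines from P to each axis, P sits at (20, 2).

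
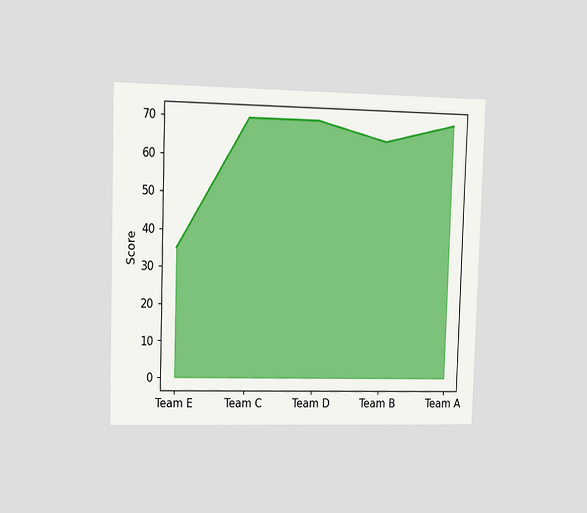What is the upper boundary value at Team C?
The chart is viewed slightly from the left. At Team C the upper boundary is at 70.

70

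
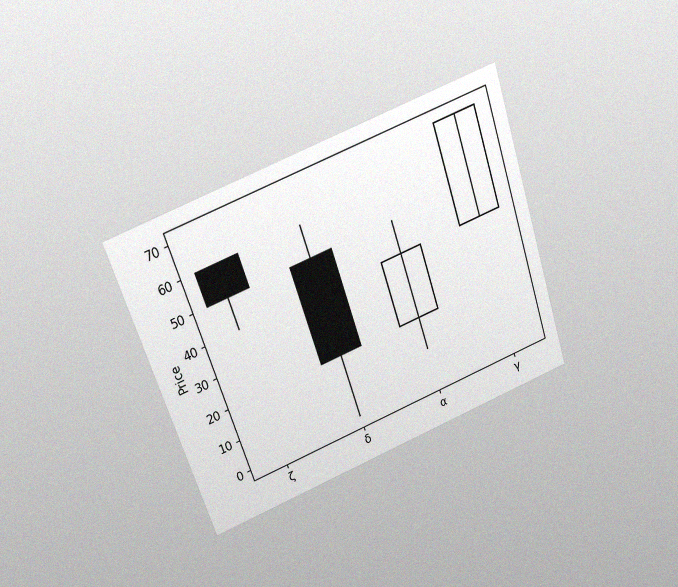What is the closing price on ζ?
50

The chart is tilted about 19° counter-clockwise and viewed slightly from above, with some photo noise. The ζ candle closes at 50.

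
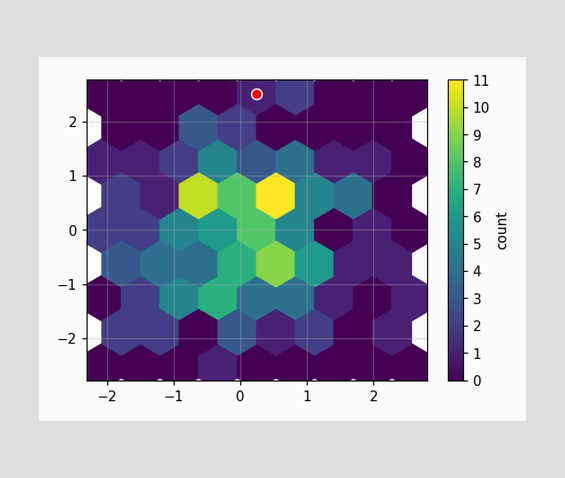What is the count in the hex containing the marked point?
1

The marked hex reads 1 on the colorbar.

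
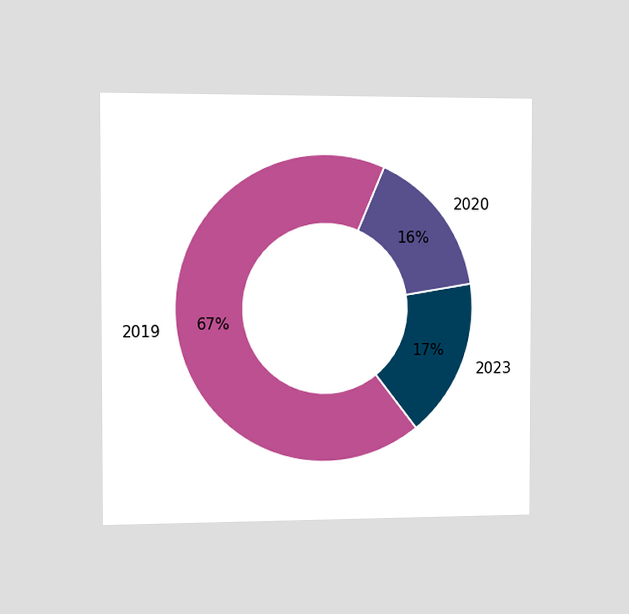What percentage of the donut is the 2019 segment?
67%

The chart is viewed slightly from the left. The 2019 segment takes up 67% of the ring.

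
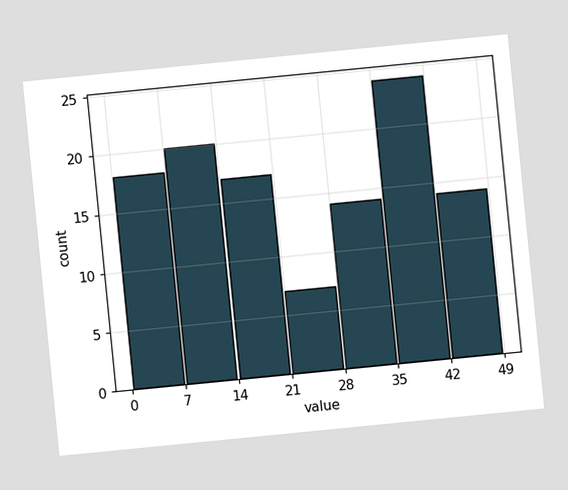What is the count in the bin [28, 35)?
14

The chart is tilted about 6° counter-clockwise. The [28, 35) bin has height 14.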